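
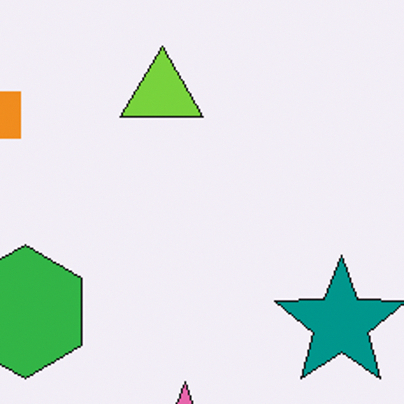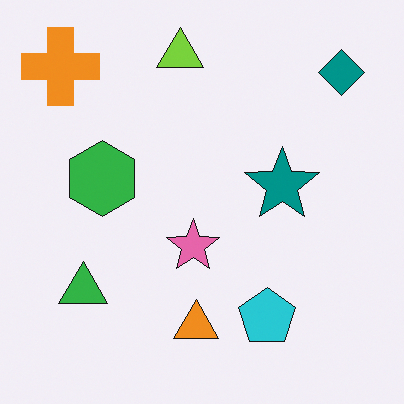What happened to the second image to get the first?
The image was cropped to a noticeably smaller region and rescaled.

The visible shapes are larger and the field of view is narrower; shapes near the original edges may be partly or wholly outside the frame — a crop-and-rescale.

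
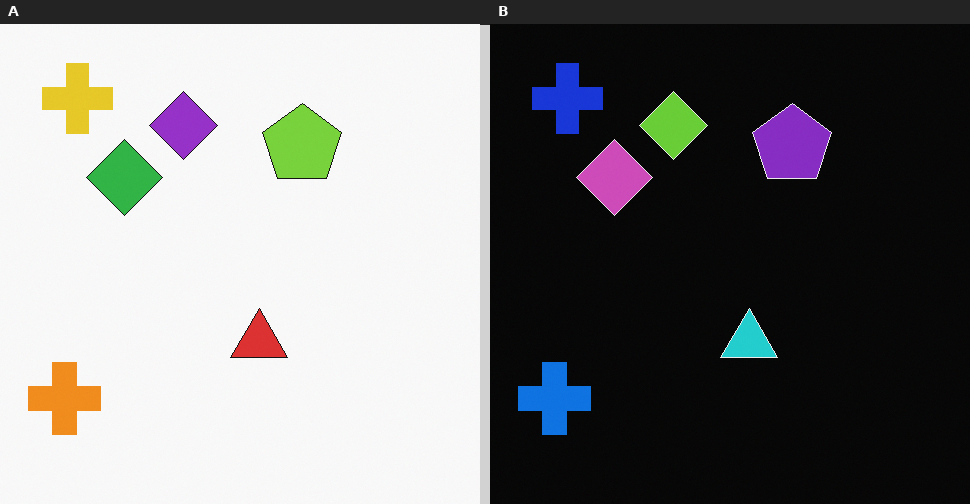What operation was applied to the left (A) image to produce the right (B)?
The image was color-inverted (negative).

The light background has become dark and every shape's color is its complement — a photographic negative.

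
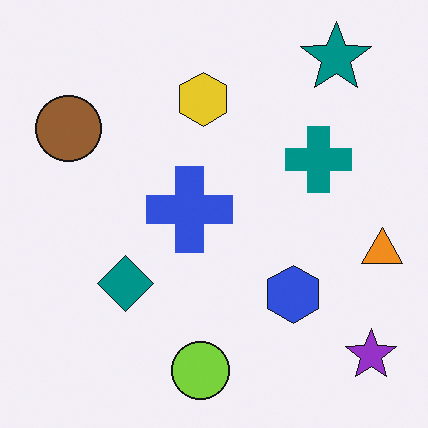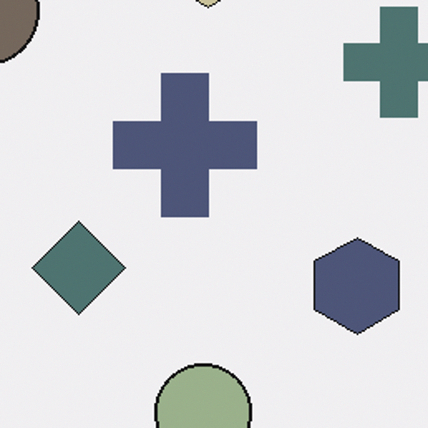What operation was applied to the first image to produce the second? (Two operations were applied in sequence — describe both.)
The second image is the first made much more muted (saturation change), then cropped to a noticeably smaller region and rescaled.

All colors are more muted and greyish — a global saturation change. The visible shapes are larger and the field of view is narrower; shapes near the original edges may be partly or wholly outside the frame — a crop-and-rescale.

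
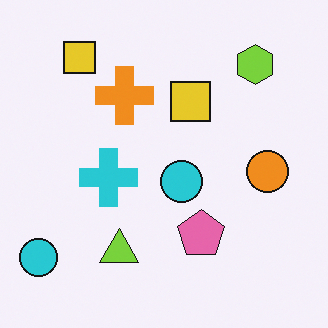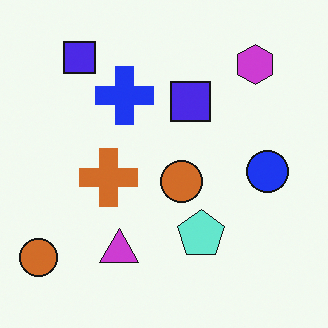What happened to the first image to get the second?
The image was hue-shifted through roughly half the color wheel.

Every shape's color has rotated by the same amount around the hue wheel — a uniform hue shift.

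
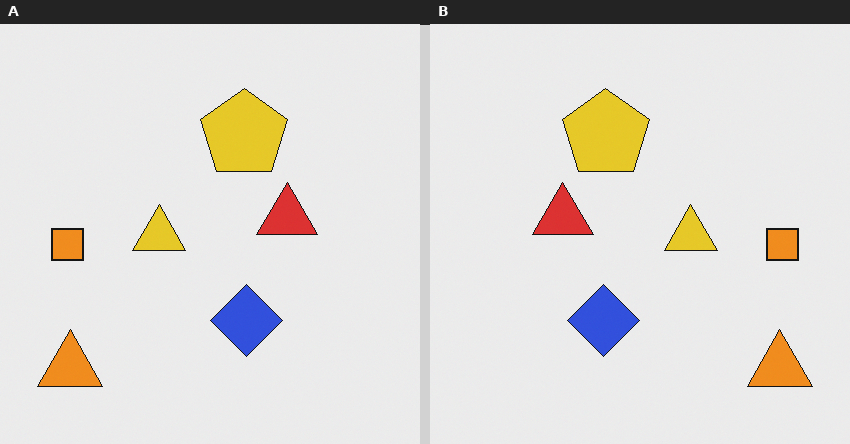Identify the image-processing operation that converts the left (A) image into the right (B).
It was flipped horizontally (left ↔ right).

The orange square is in the left of the left (A) image and the right of the right (B) — shapes on opposite sides of the vertical midline have swapped in a mirror flip.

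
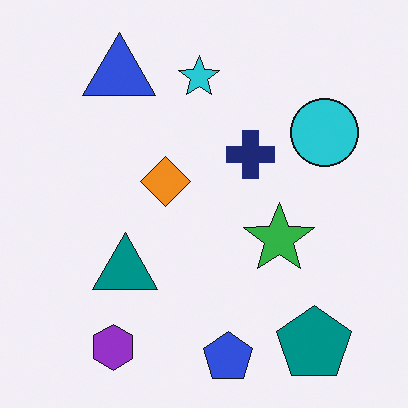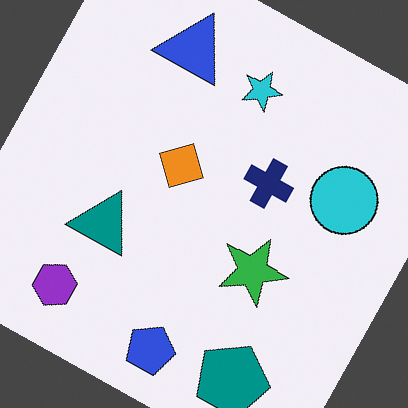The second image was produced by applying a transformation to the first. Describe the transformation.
The transformation is: rotated clockwise by a clearly visible amount.

Every shape is tilted by the same angle and the image corners show triangular fill wedges — a whole-image rotation by a non-right angle.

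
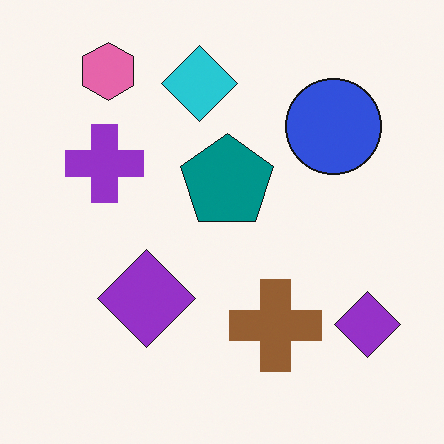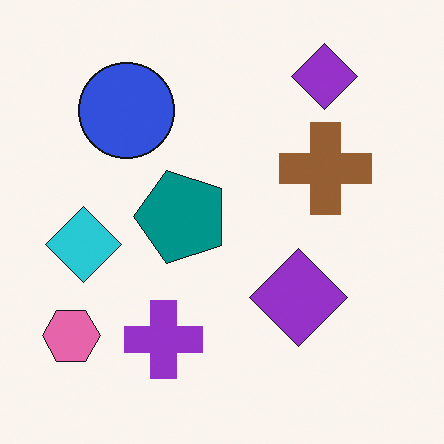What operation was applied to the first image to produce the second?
This is the original image rotated 90° counter-clockwise.

The pink hexagon sits in the top-left of the first image and the bottom-left of the second — consistent with a whole-image 90° counter-clockwise rotation.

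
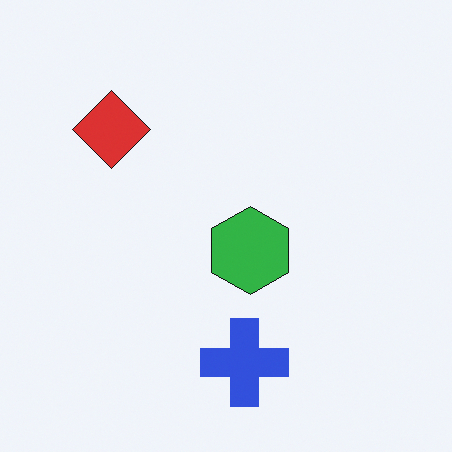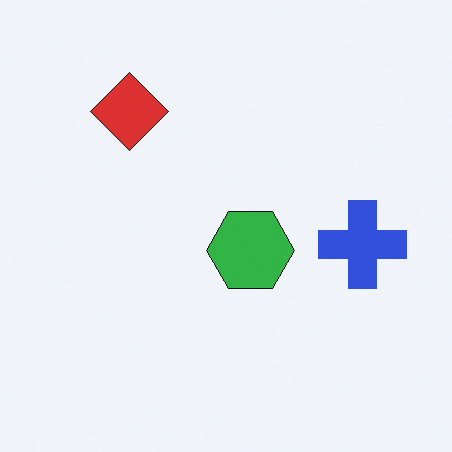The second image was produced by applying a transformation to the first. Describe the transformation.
It was transposed (reflected across the top-left ↔ bottom-right diagonal).

Shapes have swapped their row and column positions — what was in the top-right is now in the bottom-left — a diagonal reflection.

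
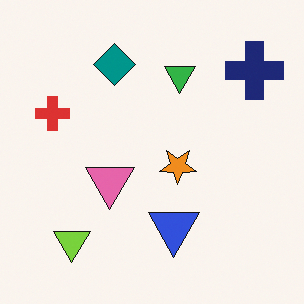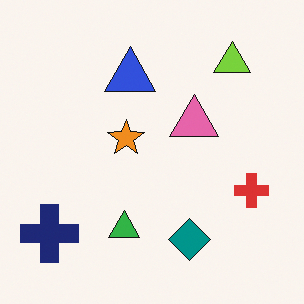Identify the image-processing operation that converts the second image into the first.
The transformation is: rotated 180°.

The navy cross sits in the bottom-left of the second image and the top-right of the first — consistent with a whole-image 180° rotation.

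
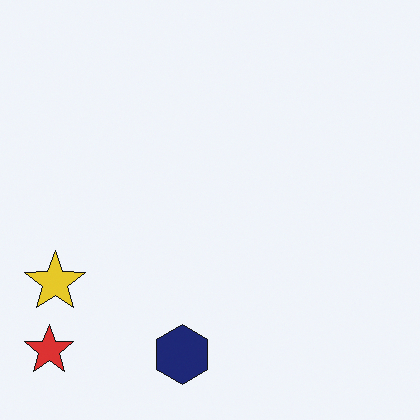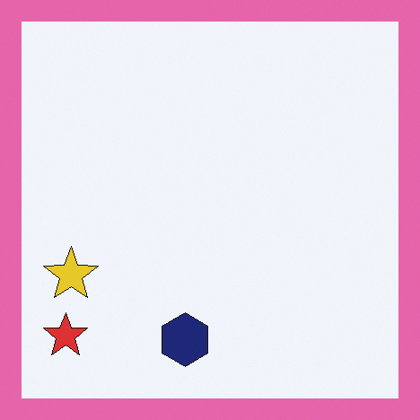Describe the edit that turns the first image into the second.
The image was framed with a pink border.

A solid pink frame runs around the edge of the second image, with the content slightly shrunk inside it.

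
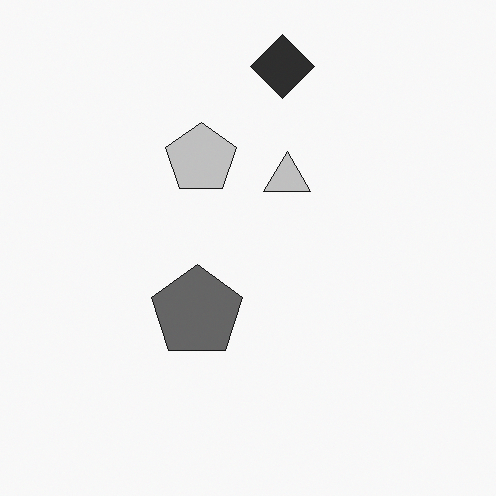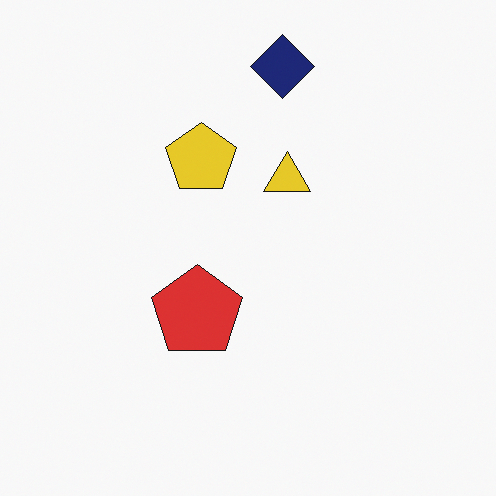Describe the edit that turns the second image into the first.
The transformation is: converted to grayscale.

All color is removed — every shape is now a shade of grey.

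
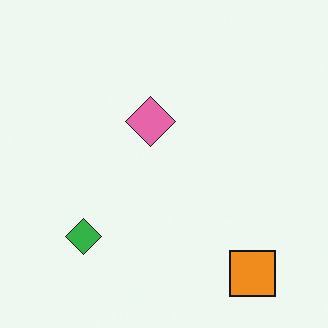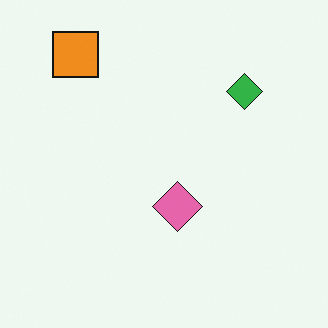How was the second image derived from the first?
Rotated 180°.

The orange square sits in the bottom-right of the first image and the top-left of the second — consistent with a whole-image 180° rotation.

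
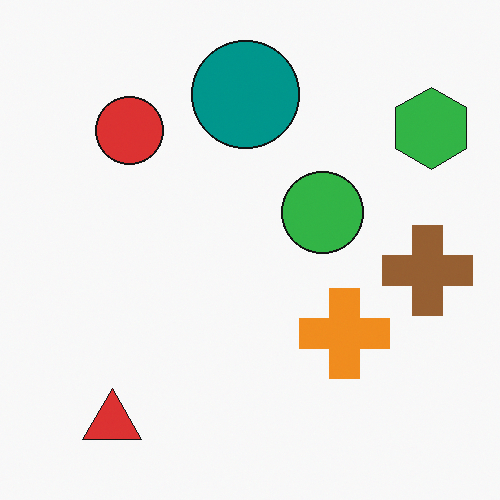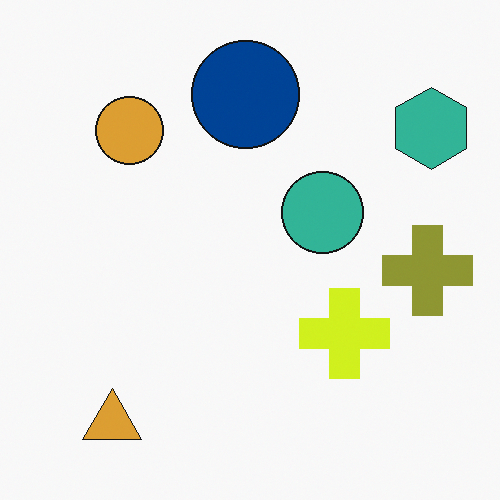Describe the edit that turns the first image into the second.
The second image is the first hue-shifted by a small amount.

Every shape's color has rotated by the same amount around the hue wheel — a uniform hue shift.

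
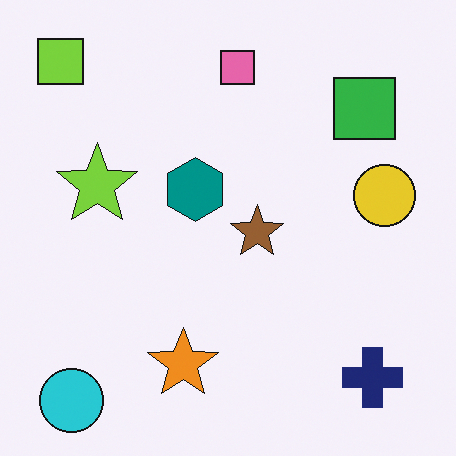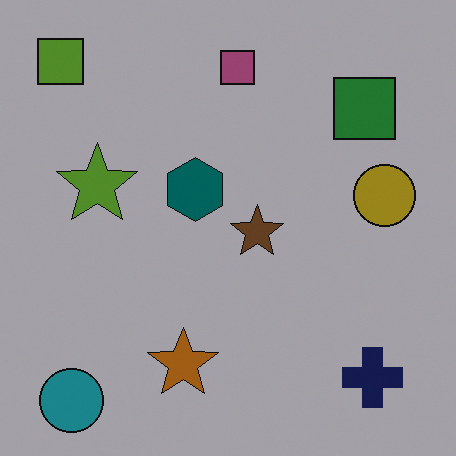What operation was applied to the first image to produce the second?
Noticeably darkened.

Every pixel — background and shapes alike — is uniformly darkened.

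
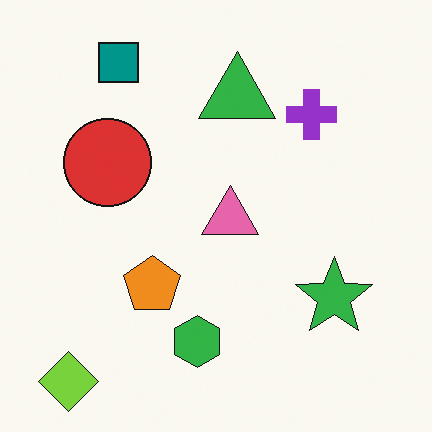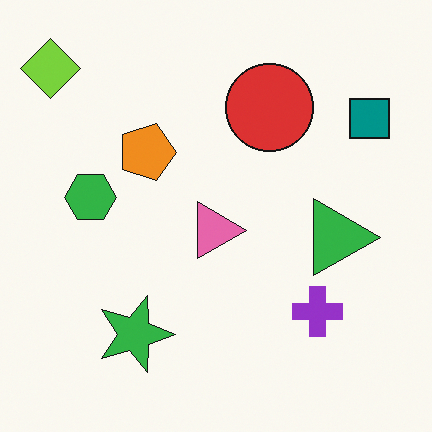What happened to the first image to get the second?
The transformation is: rotated 90° clockwise.

The lime diamond sits in the bottom-left of the first image and the top-left of the second — consistent with a whole-image 90° clockwise rotation.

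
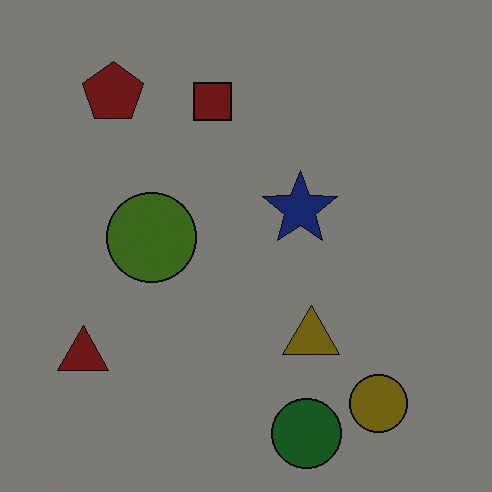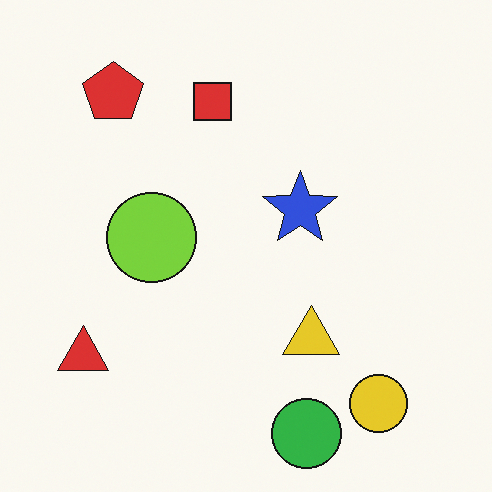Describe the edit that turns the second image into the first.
It was noticeably darkened.

Every pixel — background and shapes alike — is uniformly darkened.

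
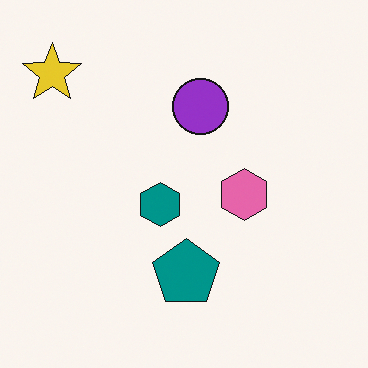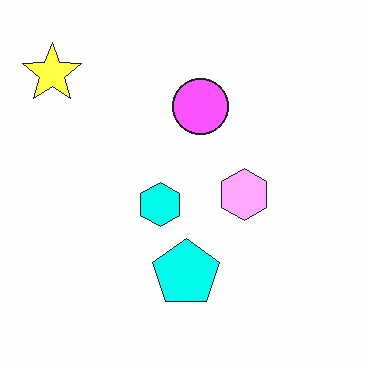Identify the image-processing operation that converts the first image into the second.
It was brightened a lot.

Every pixel — background and shapes alike — is uniformly brightened.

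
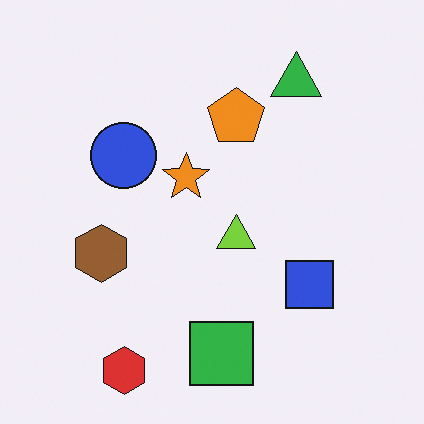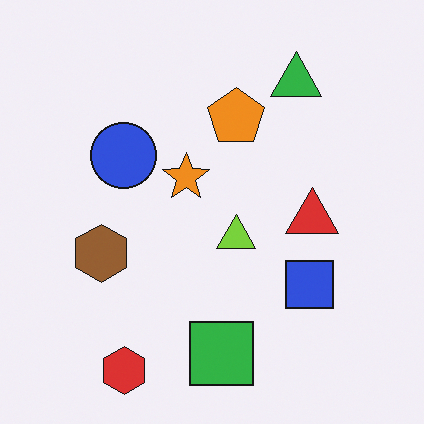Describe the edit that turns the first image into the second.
Overlaid with an additional red triangle.

A red triangle appears in the second image that is absent from the first.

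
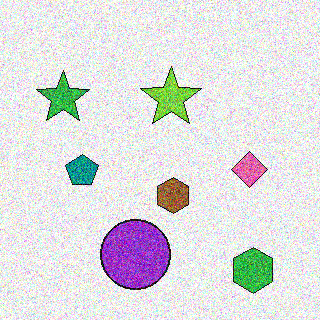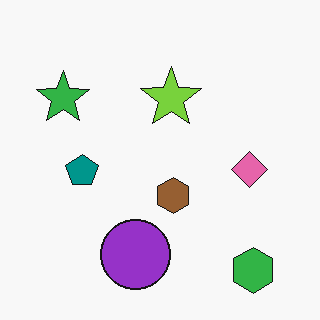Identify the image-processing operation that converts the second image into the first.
This is the original image degraded with heavy additive noise.

Random speckle covers the whole image, including the flat background.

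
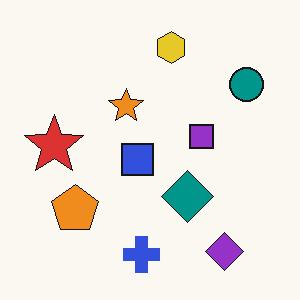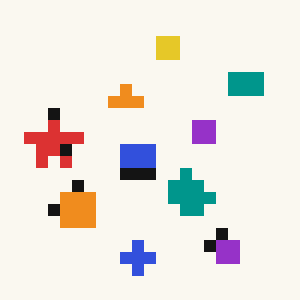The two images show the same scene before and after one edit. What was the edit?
It was heavily pixelated into large blocks.

Shapes are reduced to large square blocks; fine edges and outlines are lost — a downscale-then-upscale (mosaic) effect.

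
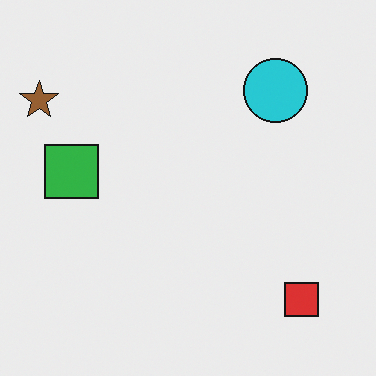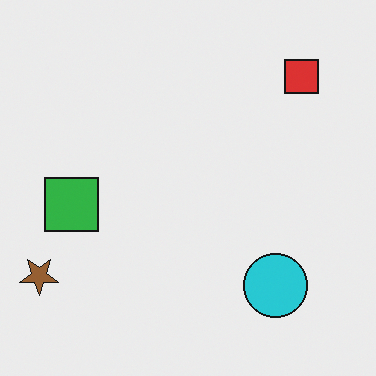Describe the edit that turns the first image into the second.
The second image is the first flipped vertically (top ↔ bottom).

The red square is in the bottom-right of the first image and the top-right of the second — shapes on opposite sides of the horizontal midline have swapped in a mirror flip.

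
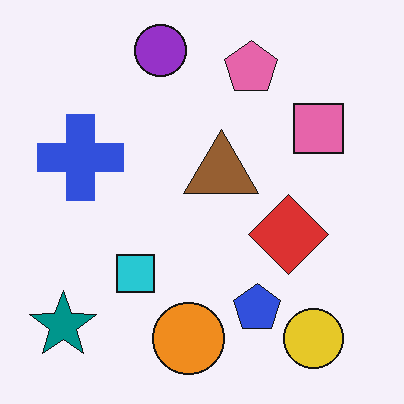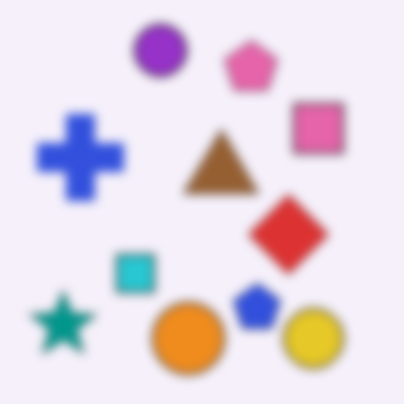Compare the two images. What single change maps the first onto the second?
It was heavily blurred.

Shape edges and outlines are uniformly softened across the whole image.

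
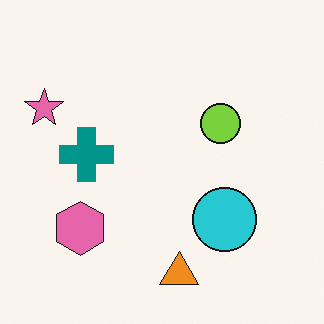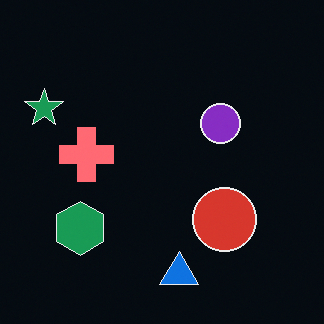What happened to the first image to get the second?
The transformation is: color-inverted (negative).

The light background has become dark and every shape's color is its complement — a photographic negative.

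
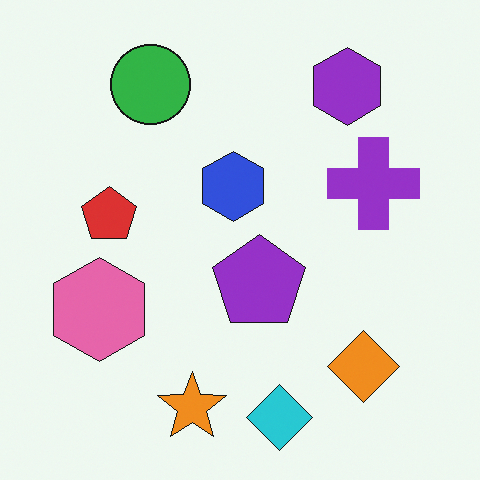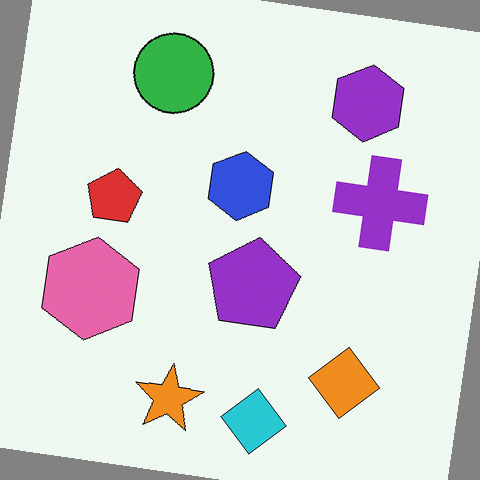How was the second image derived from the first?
The second image is the first rotated clockwise by a slight angle.

Every shape is tilted by the same angle and the image corners show triangular fill wedges — a whole-image rotation by a non-right angle.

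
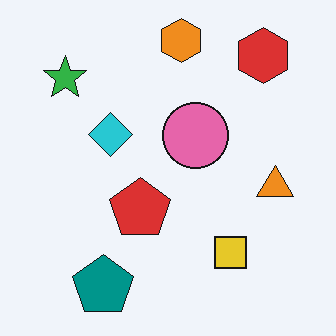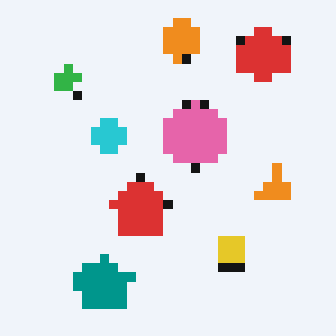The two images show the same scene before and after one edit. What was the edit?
Coarsely pixelated.

Shapes are reduced to large square blocks; fine edges and outlines are lost — a downscale-then-upscale (mosaic) effect.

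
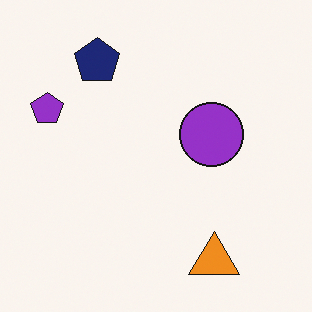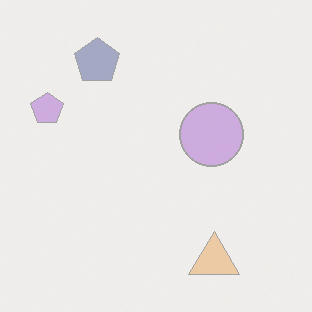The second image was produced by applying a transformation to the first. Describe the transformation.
It was given much lower contrast.

Tones are pushed toward mid-grey across the whole image — a global contrast change.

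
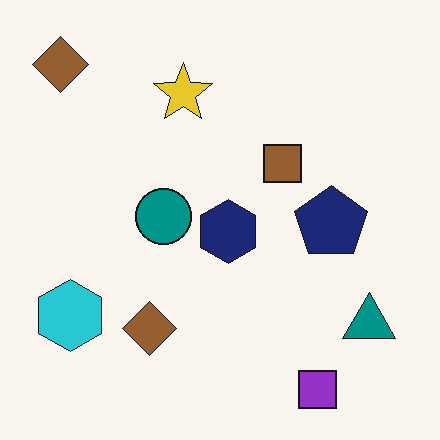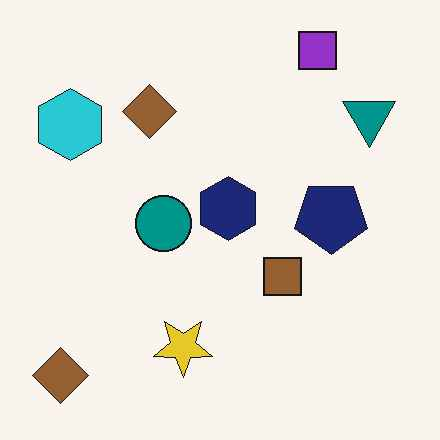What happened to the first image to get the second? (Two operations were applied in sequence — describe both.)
The second image is the first flipped vertically (top ↔ bottom), then given moderate JPEG compression.

The purple square is in the bottom-right of the first image and the top-right of the second — shapes on opposite sides of the horizontal midline have swapped in a mirror flip. Blocky 8×8 compression artifacts appear around shape edges and the flat background shows ringing — characteristic JPEG degradation.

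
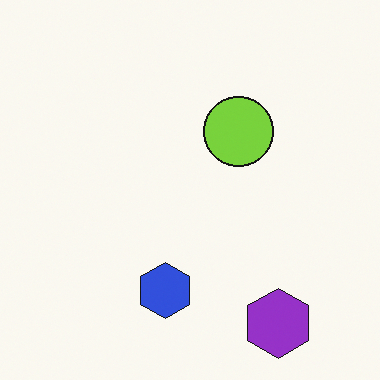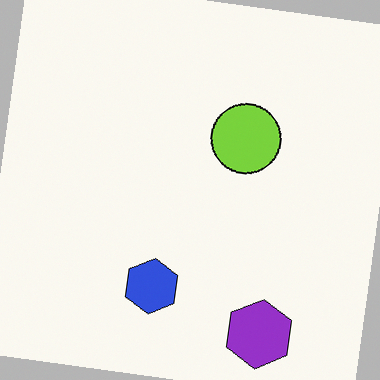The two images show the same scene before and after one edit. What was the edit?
The second image is the first rotated clockwise by a slight angle.

Every shape is tilted by the same angle and the image corners show triangular fill wedges — a whole-image rotation by a non-right angle.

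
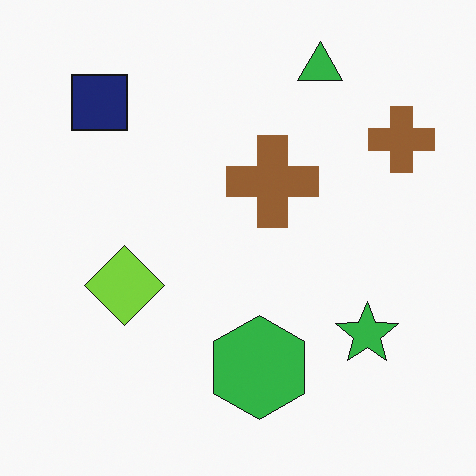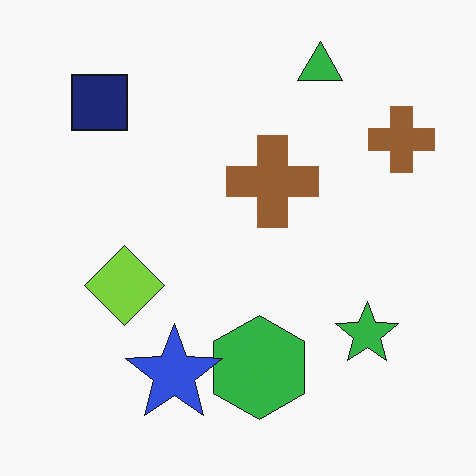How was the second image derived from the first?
This is the original image overlaid with an additional blue star.

A blue star appears in the second image that is absent from the first.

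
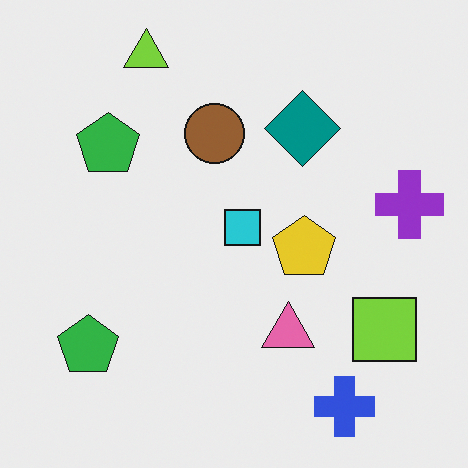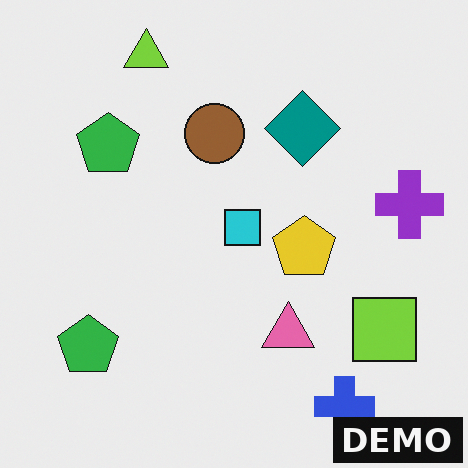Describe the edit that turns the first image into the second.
The image was watermarked with the text "DEMO" in the lower-right corner.

A dark label reading "DEMO" appears in the lower-right corner.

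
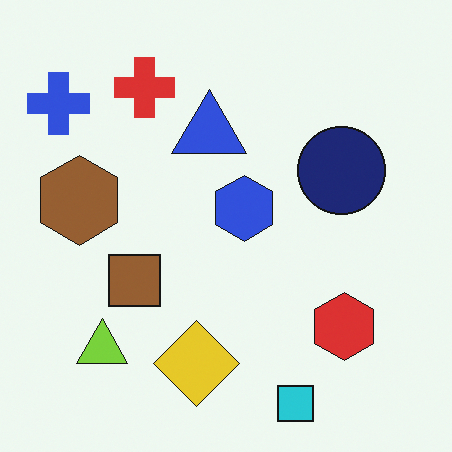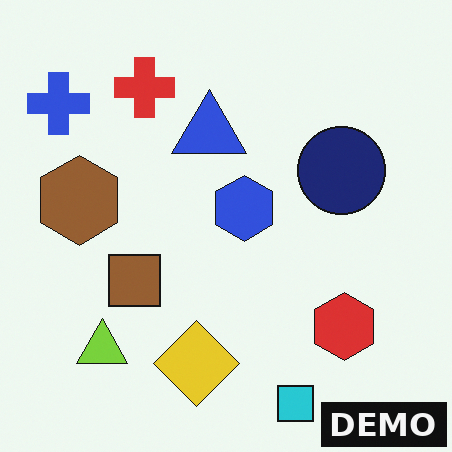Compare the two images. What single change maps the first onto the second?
The image was watermarked with the text "DEMO" in the lower-right corner.

A dark label reading "DEMO" appears in the lower-right corner.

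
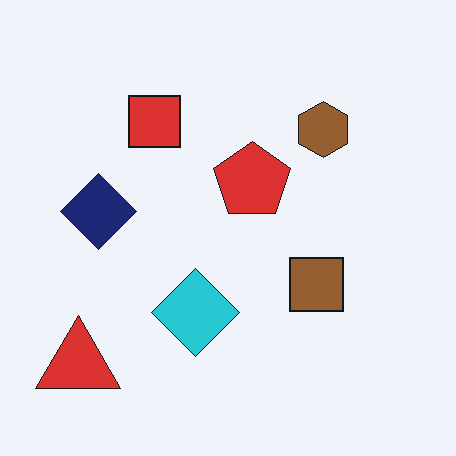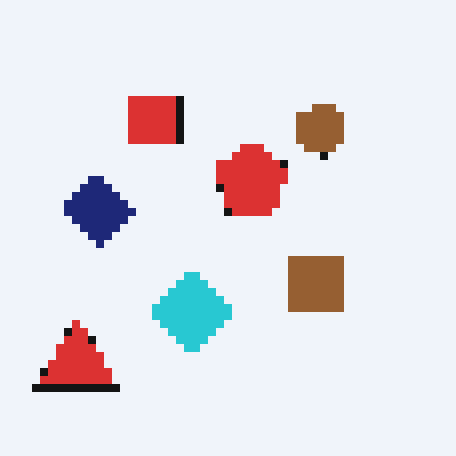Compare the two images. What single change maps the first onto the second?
This is the original image pixelated into visible square blocks.

Shapes are reduced to large square blocks; fine edges and outlines are lost — a downscale-then-upscale (mosaic) effect.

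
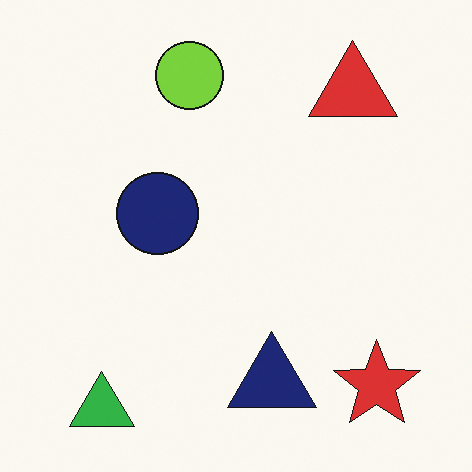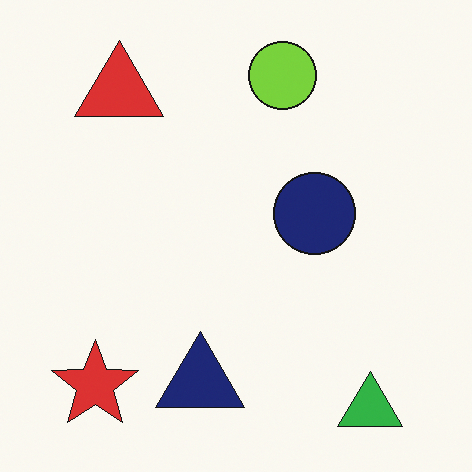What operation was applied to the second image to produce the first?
Flipped horizontally (left ↔ right).

The red star is in the bottom-left of the second image and the bottom-right of the first — shapes on opposite sides of the vertical midline have swapped in a mirror flip.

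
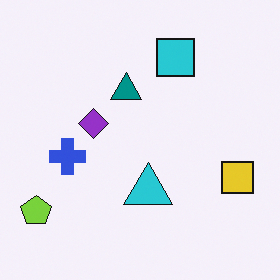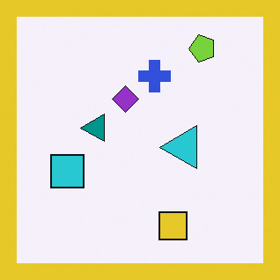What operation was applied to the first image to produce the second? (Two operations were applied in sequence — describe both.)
It was transposed (reflected across the top-left ↔ bottom-right diagonal), then framed with a yellow border.

Shapes have swapped their row and column positions — what was in the top-right is now in the bottom-left — a diagonal reflection. A solid yellow frame runs around the edge of the second image, with the content slightly shrunk inside it.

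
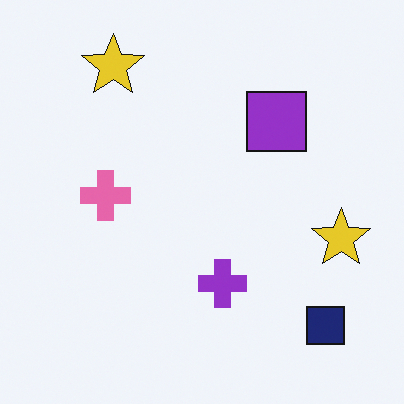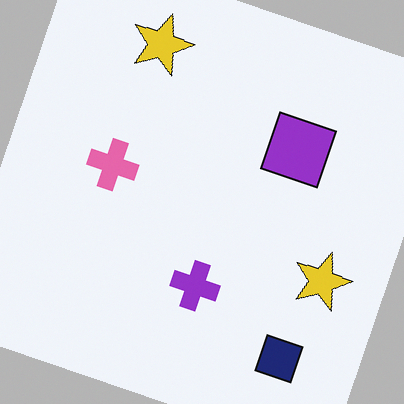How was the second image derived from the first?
The second image is the first rotated clockwise by a moderate amount.

Every shape is tilted by the same angle and the image corners show triangular fill wedges — a whole-image rotation by a non-right angle.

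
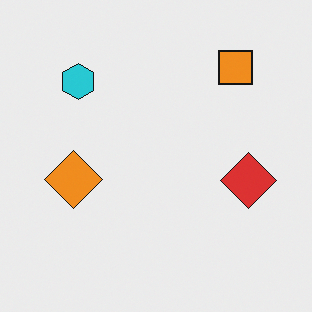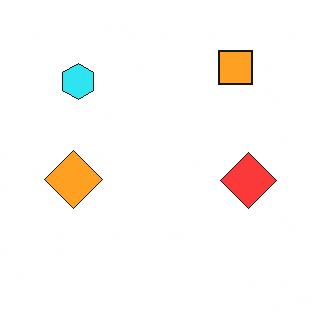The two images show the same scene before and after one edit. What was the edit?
The image was slightly brightened.

Every pixel — background and shapes alike — is uniformly brightened.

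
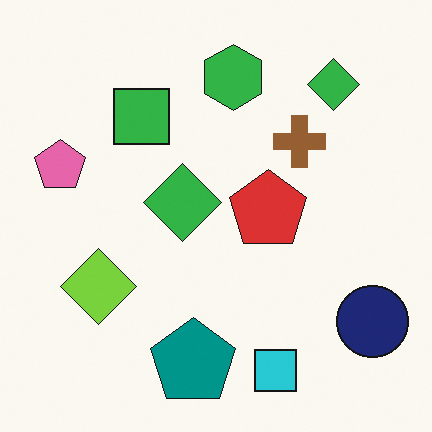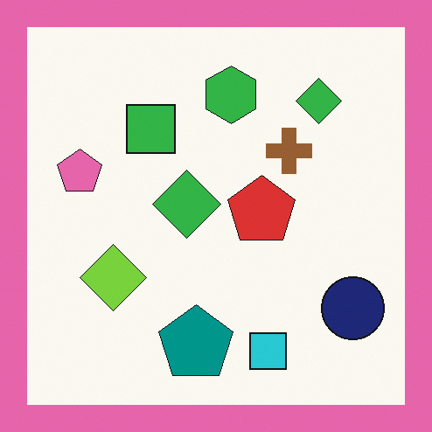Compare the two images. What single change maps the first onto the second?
The transformation is: framed with a pink border.

A solid pink frame runs around the edge of the second image, with the content slightly shrunk inside it.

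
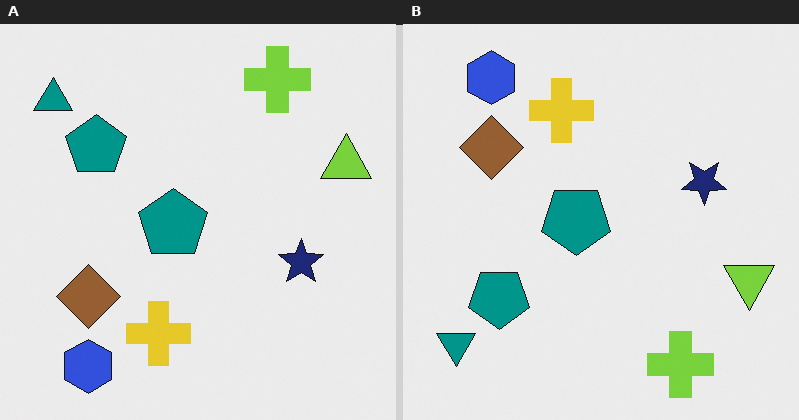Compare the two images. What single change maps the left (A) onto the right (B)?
This is the original image flipped vertically (top ↔ bottom).

The blue hexagon is in the bottom-left of the left (A) image and the top-left of the right (B) — shapes on opposite sides of the horizontal midline have swapped in a mirror flip.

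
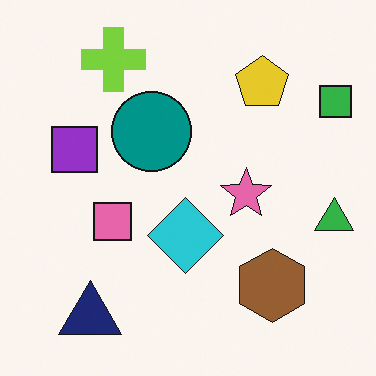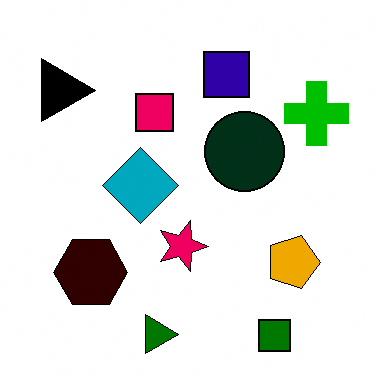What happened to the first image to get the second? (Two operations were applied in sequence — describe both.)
It was rotated 90° clockwise, then boosted in contrast.

The green square sits in the top-right of the first image and the bottom-right of the second — consistent with a whole-image 90° clockwise rotation. Tones are pushed away from mid-grey across the whole image — a global contrast change.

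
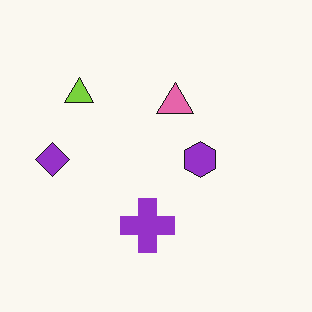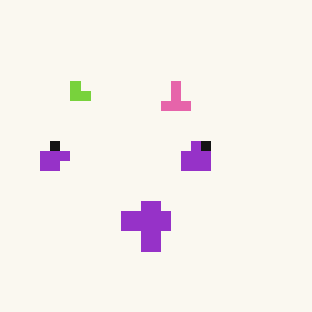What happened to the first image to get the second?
It was heavily pixelated into large blocks.

Shapes are reduced to large square blocks; fine edges and outlines are lost — a downscale-then-upscale (mosaic) effect.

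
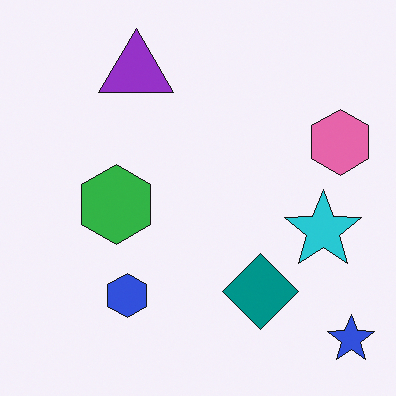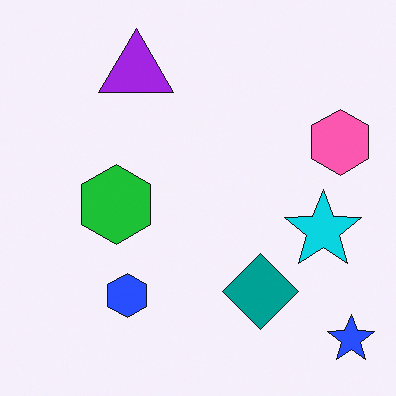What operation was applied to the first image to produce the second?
The second image is the first slightly oversaturated.

All colors are more vivid — a global saturation change.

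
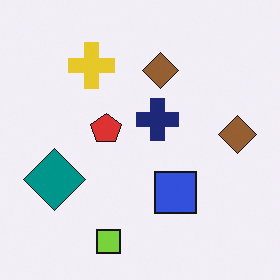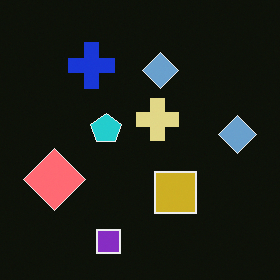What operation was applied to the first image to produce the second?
The image was color-inverted (negative).

The light background has become dark and every shape's color is its complement — a photographic negative.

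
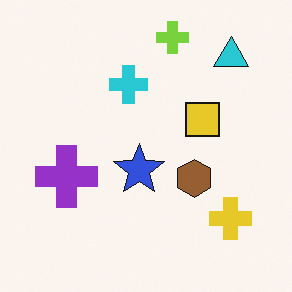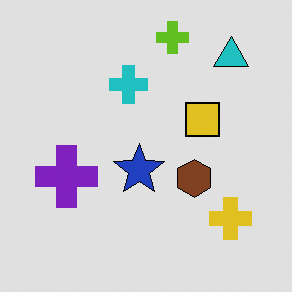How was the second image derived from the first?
The transformation is: moderately posterized.

Each flat color has snapped to a coarser quantized level — most visibly, the near-white background has dropped to a flat grey.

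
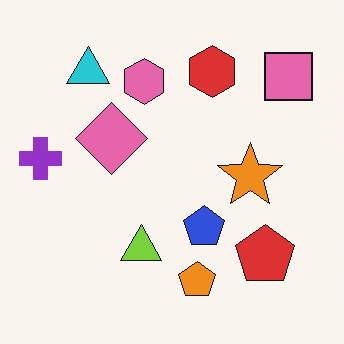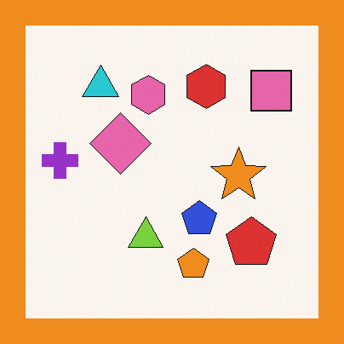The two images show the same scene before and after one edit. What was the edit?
The second image is the first framed with a orange border.

A solid orange frame runs around the edge of the second image, with the content slightly shrunk inside it.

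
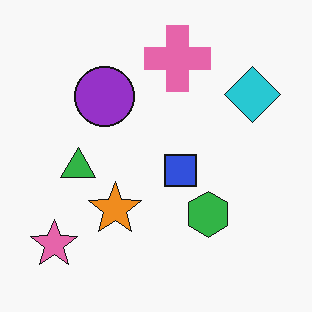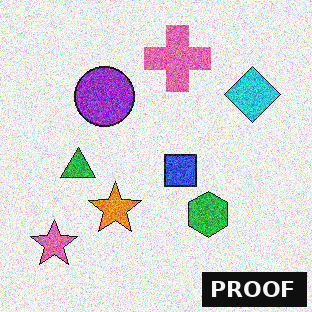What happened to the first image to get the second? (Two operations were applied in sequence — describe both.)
The transformation is: degraded with a thick layer of grain, then watermarked with the text "PROOF" in the lower-right corner.

Random speckle covers the whole image, including the flat background. A dark label reading "PROOF" appears in the lower-right corner.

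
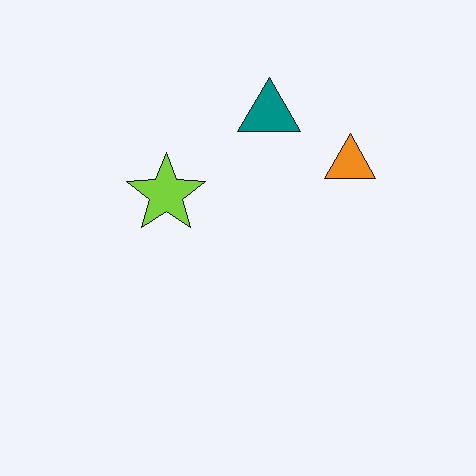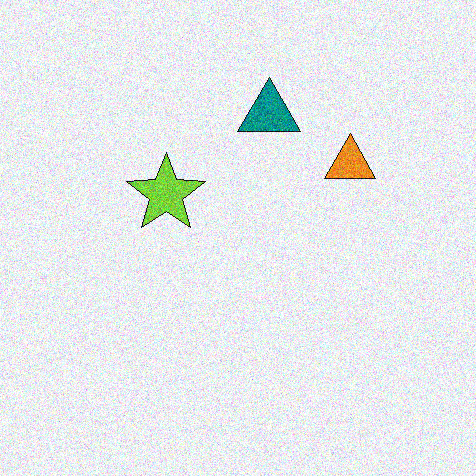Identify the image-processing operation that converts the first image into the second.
This is the original image degraded with strong gaussian noise.

Random speckle covers the whole image, including the flat background.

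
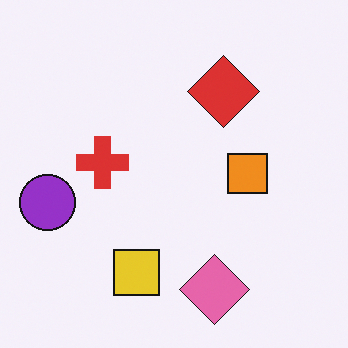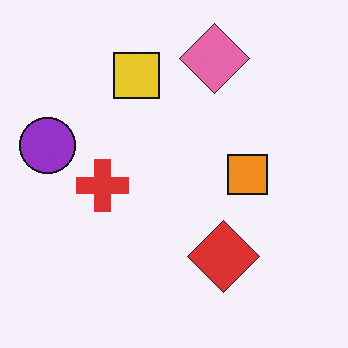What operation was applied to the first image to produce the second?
Flipped vertically (top ↔ bottom).

The pink diamond is in the bottom of the first image and the top of the second — shapes on opposite sides of the horizontal midline have swapped in a mirror flip.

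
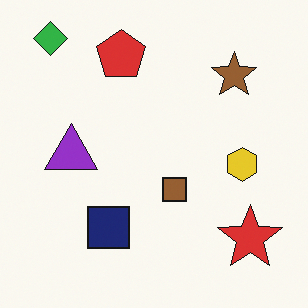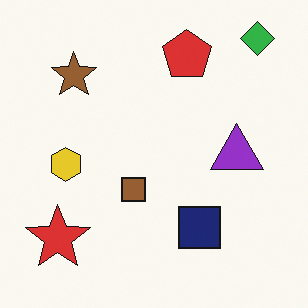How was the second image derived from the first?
The image was flipped horizontally (left ↔ right).

The green diamond is in the top-left of the first image and the top-right of the second — shapes on opposite sides of the vertical midline have swapped in a mirror flip.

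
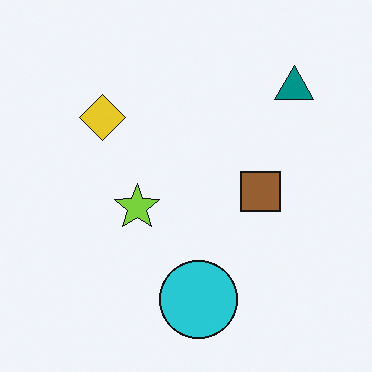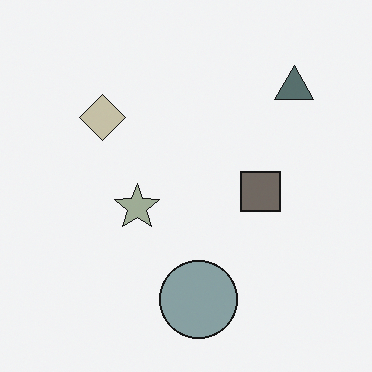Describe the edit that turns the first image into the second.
The image was heavily desaturated.

All colors are more muted and greyish — a global saturation change.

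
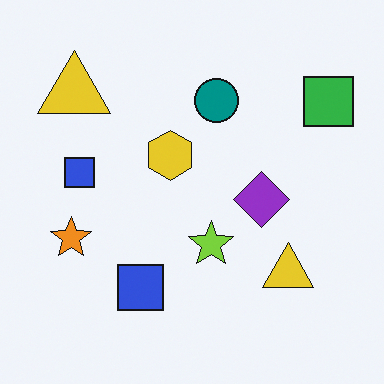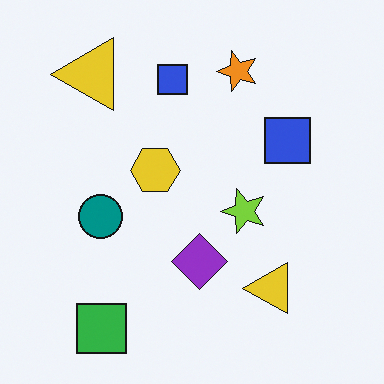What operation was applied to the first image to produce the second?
The transformation is: transposed (reflected across the top-left ↔ bottom-right diagonal).

Shapes have swapped their row and column positions — what was in the top-right is now in the bottom-left — a diagonal reflection.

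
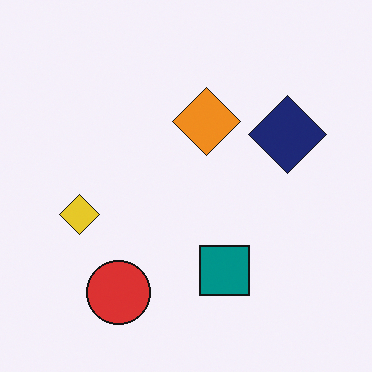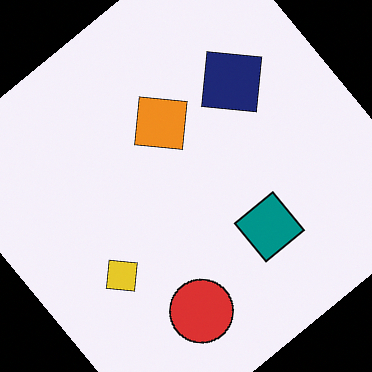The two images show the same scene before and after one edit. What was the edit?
Rotated counter-clockwise by a large amount — several tens of degrees.

Every shape is tilted by the same angle and the image corners show triangular fill wedges — a whole-image rotation by a non-right angle.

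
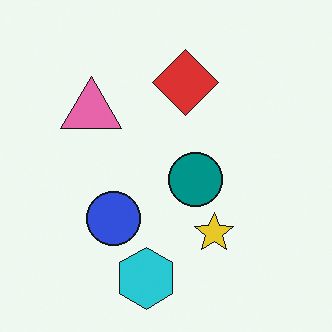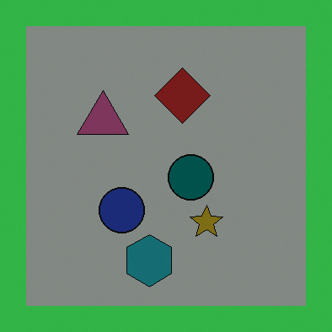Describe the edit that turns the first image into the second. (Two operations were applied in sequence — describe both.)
The image was noticeably darkened, then framed with a green border.

Every pixel — background and shapes alike — is uniformly darkened. A solid green frame runs around the edge of the second image, with the content slightly shrunk inside it.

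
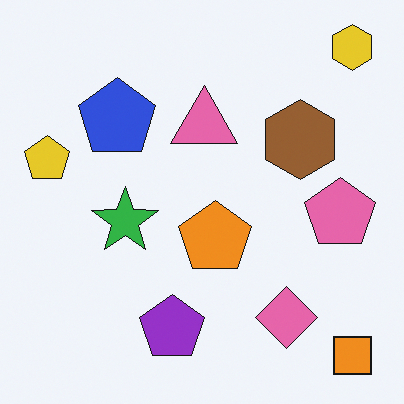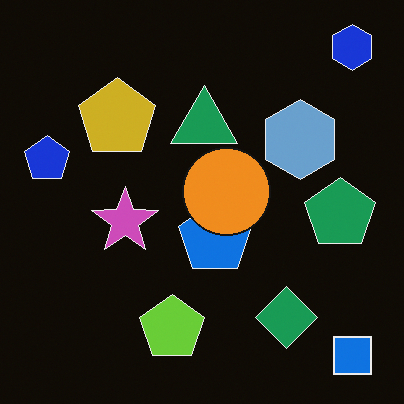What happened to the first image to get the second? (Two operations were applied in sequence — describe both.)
This is the original image color-inverted (negative), then overlaid with an additional orange circle.

The light background has become dark and every shape's color is its complement — a photographic negative. An orange circle appears in the second image that is absent from the first.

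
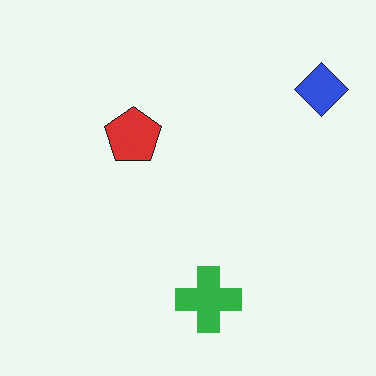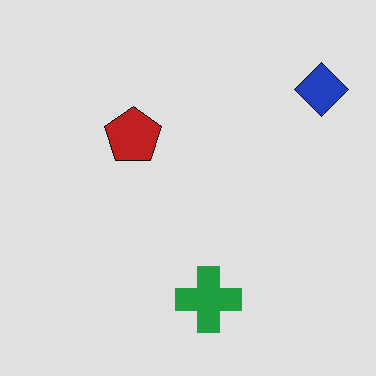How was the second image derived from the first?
This is the original image posterized to a reduced palette.

Each flat color has snapped to a coarser quantized level — most visibly, the near-white background has dropped to a flat grey.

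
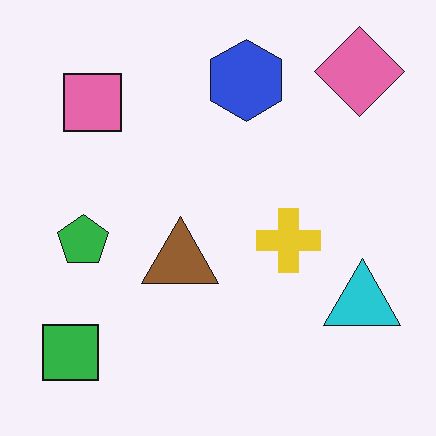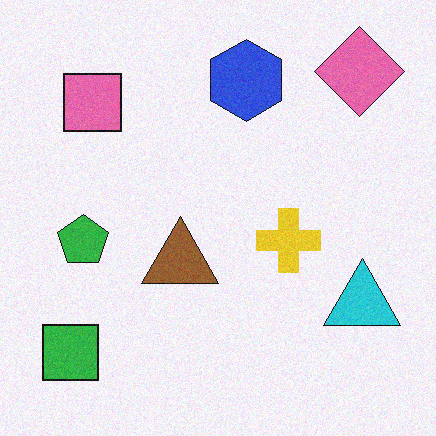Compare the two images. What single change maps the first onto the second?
This is the original image degraded with subtle gaussian noise.

Random speckle covers the whole image, including the flat background.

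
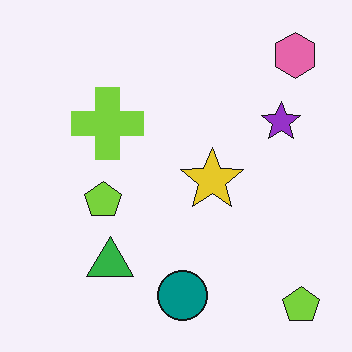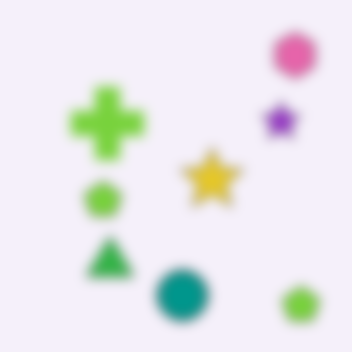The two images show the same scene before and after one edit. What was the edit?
It was heavily blurred.

Shape edges and outlines are uniformly softened across the whole image.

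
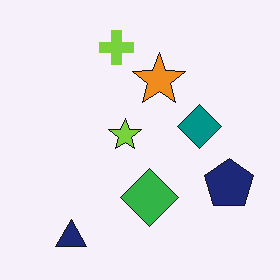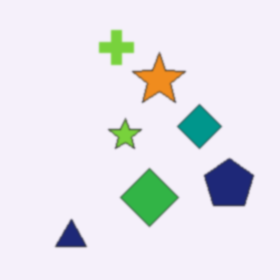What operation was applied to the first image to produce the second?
Given a subtle gaussian blur.

Shape edges and outlines are uniformly softened across the whole image.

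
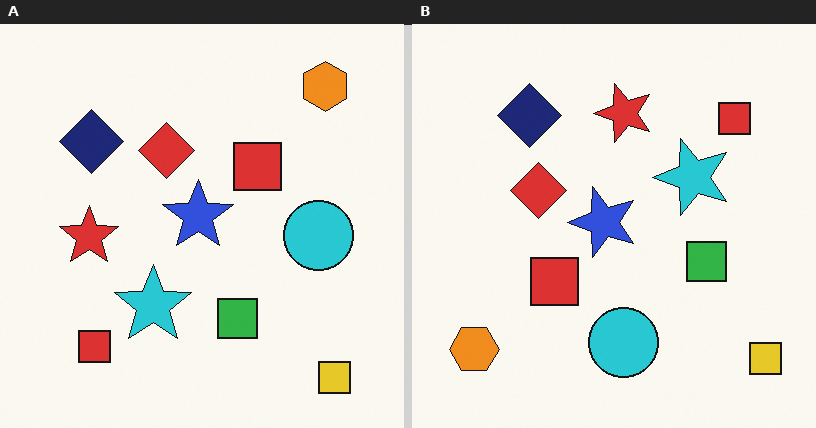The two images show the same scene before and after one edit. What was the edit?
This is the original image transposed (reflected across the top-left ↔ bottom-right diagonal).

Shapes have swapped their row and column positions — what was in the top-right is now in the bottom-left — a diagonal reflection.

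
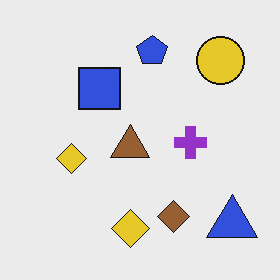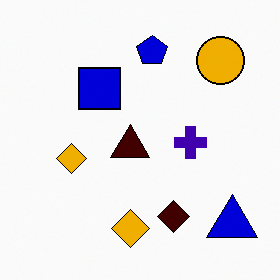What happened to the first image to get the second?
The transformation is: boosted in contrast.

Tones are pushed away from mid-grey across the whole image — a global contrast change.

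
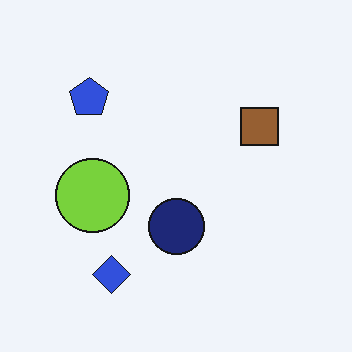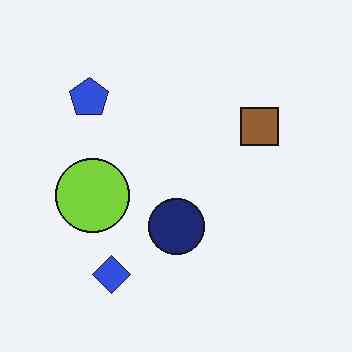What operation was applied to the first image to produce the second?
The second image is the first JPEG-compressed with visible artifacts.

Blocky 8×8 compression artifacts appear around shape edges and the flat background shows ringing — characteristic JPEG degradation.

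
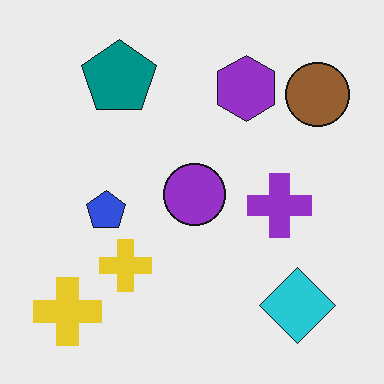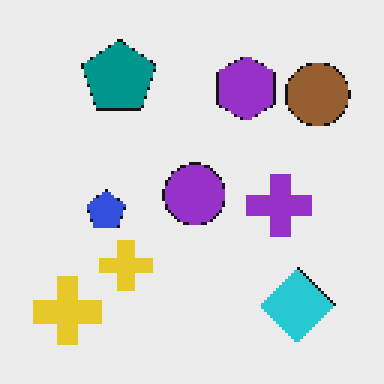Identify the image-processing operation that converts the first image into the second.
It was lightly pixelated (a mild mosaic effect).

Shapes are reduced to large square blocks; fine edges and outlines are lost — a downscale-then-upscale (mosaic) effect.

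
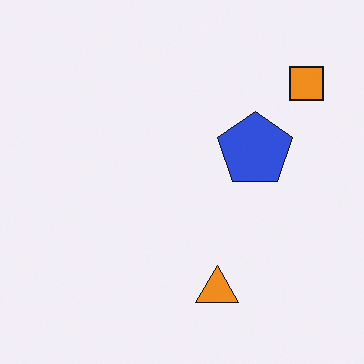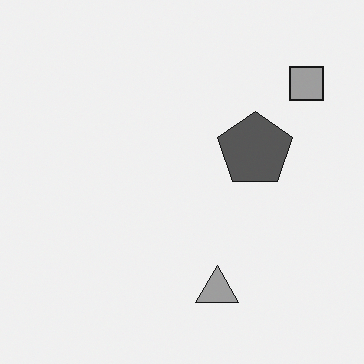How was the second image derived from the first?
Converted to grayscale.

All color is removed — every shape is now a shade of grey.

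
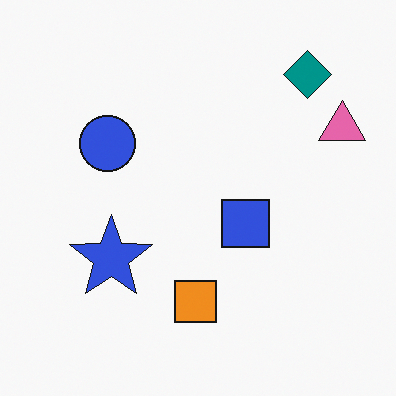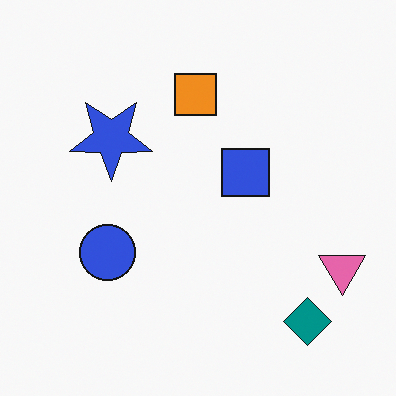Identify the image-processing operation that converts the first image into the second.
It was flipped vertically (top ↔ bottom).

The teal diamond is in the top-right of the first image and the bottom-right of the second — shapes on opposite sides of the horizontal midline have swapped in a mirror flip.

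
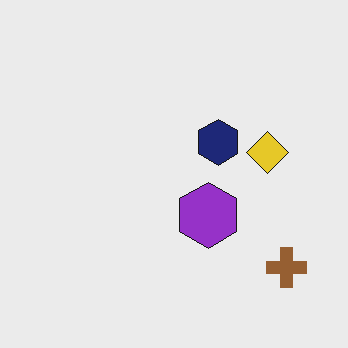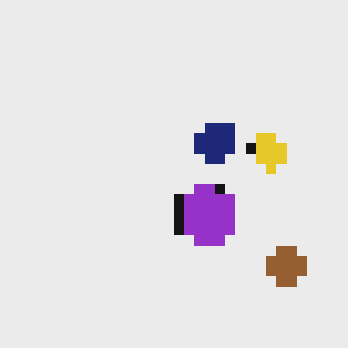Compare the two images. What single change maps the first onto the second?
This is the original image heavily pixelated into large blocks.

Shapes are reduced to large square blocks; fine edges and outlines are lost — a downscale-then-upscale (mosaic) effect.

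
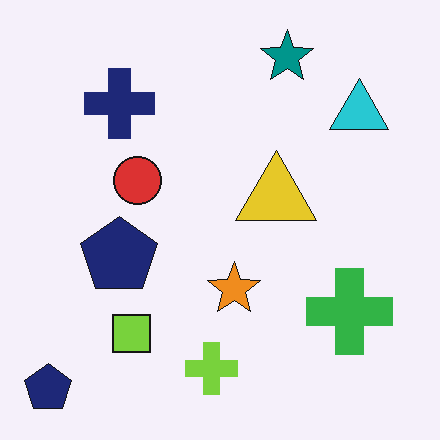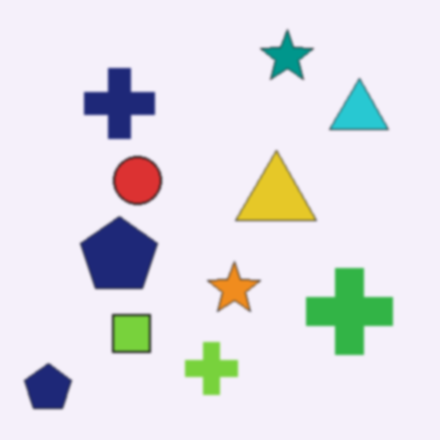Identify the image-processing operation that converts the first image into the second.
This is the original image given a subtle gaussian blur.

Shape edges and outlines are uniformly softened across the whole image.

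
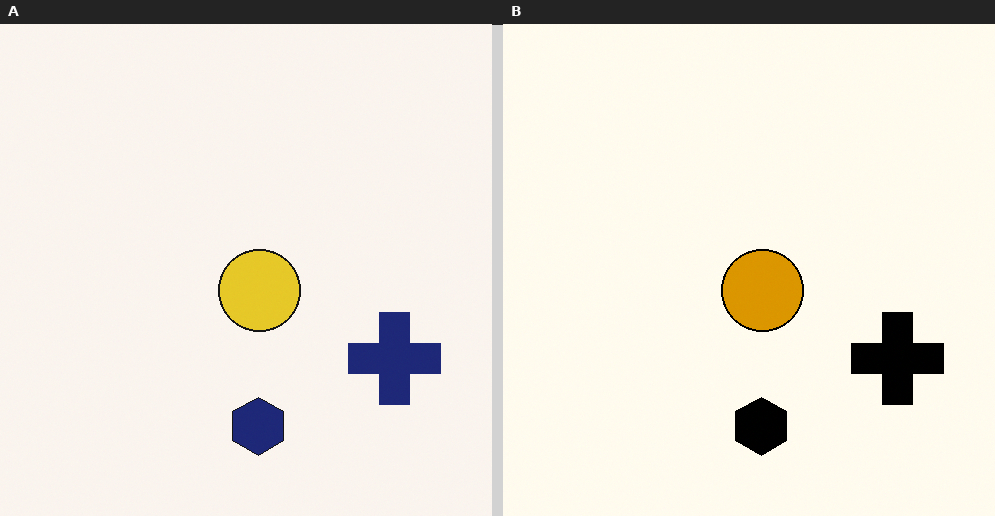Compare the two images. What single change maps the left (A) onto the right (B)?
The image was boosted in contrast.

Tones are pushed away from mid-grey across the whole image — a global contrast change.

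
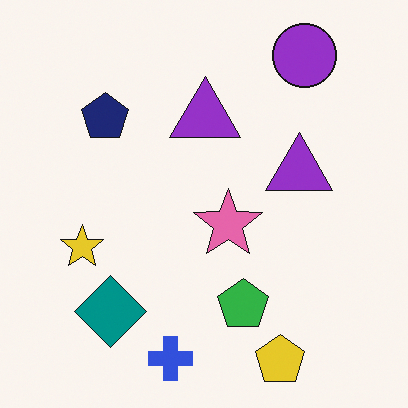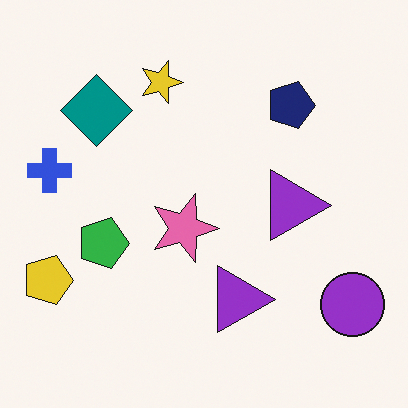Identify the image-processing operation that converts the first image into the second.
Rotated 90° clockwise.

The purple circle sits in the top-right of the first image and the bottom-right of the second — consistent with a whole-image 90° clockwise rotation.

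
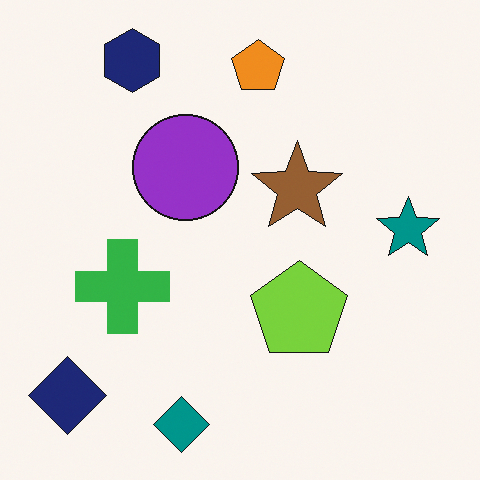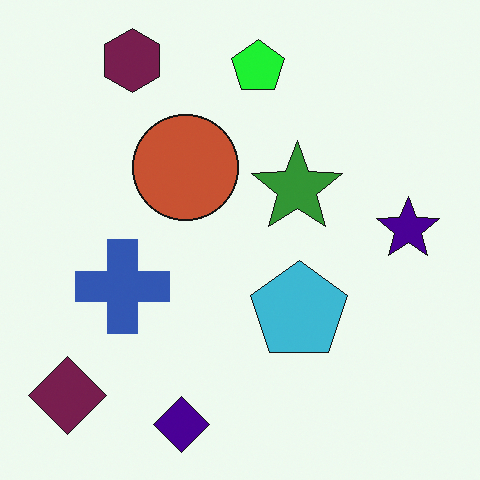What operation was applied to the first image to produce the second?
The image was hue-shifted by a moderate amount.

Every shape's color has rotated by the same amount around the hue wheel — a uniform hue shift.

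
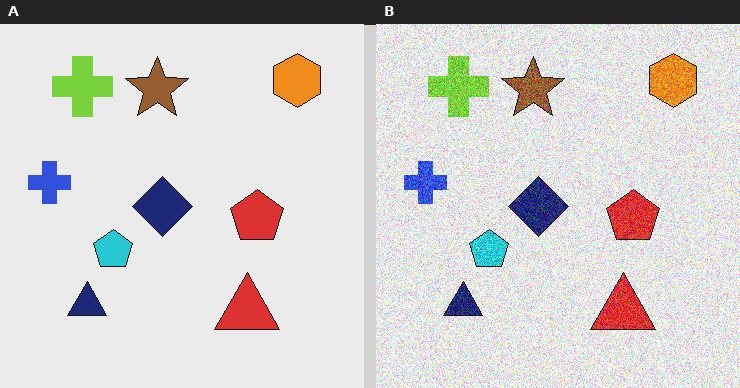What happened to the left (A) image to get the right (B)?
The image was degraded with heavy additive noise.

Random speckle covers the whole image, including the flat background.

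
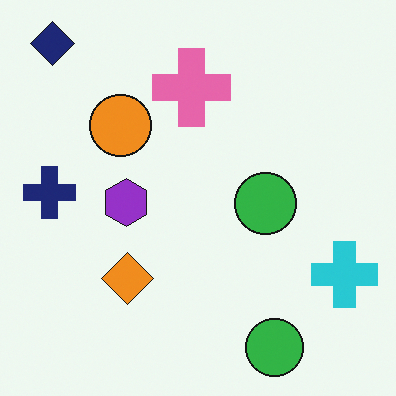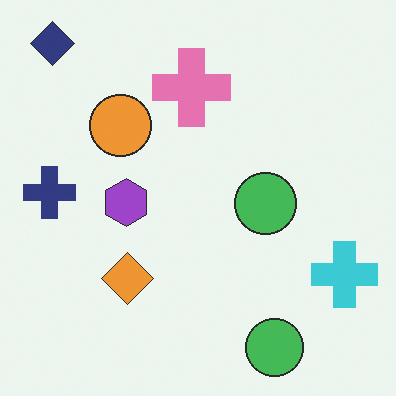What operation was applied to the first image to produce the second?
The image was given slightly reduced contrast.

Tones are pushed toward mid-grey across the whole image — a global contrast change.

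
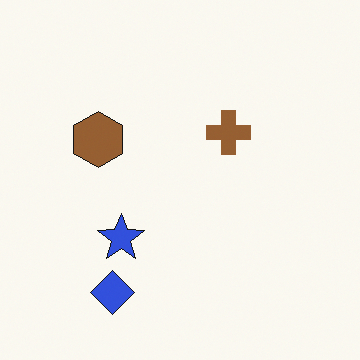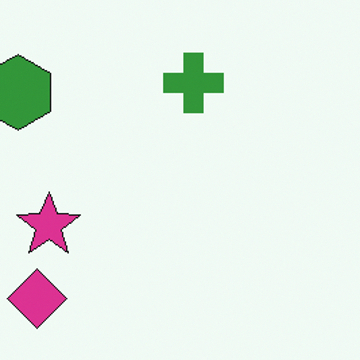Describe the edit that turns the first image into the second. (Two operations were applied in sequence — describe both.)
The image was hue-shifted through roughly a third of the color wheel, then cropped slightly and scaled back up.

Every shape's color has rotated by the same amount around the hue wheel — a uniform hue shift. The visible shapes are larger and the field of view is narrower; shapes near the original edges may be partly or wholly outside the frame — a crop-and-rescale.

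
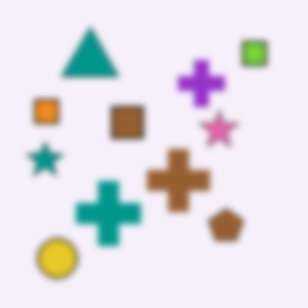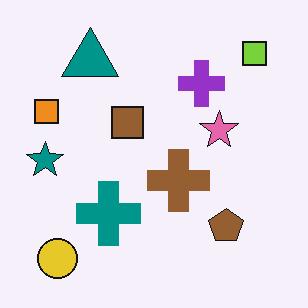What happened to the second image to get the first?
The transformation is: noticeably gaussian-blurred.

Shape edges and outlines are uniformly softened across the whole image.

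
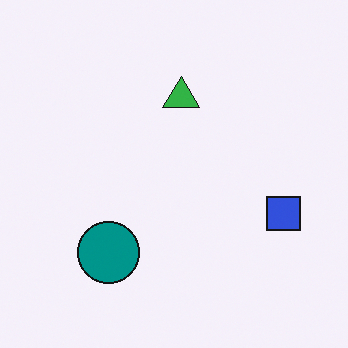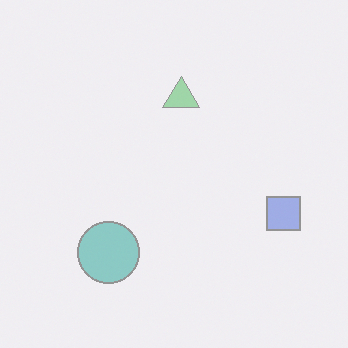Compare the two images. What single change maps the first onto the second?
This is the original image given much lower contrast.

Tones are pushed toward mid-grey across the whole image — a global contrast change.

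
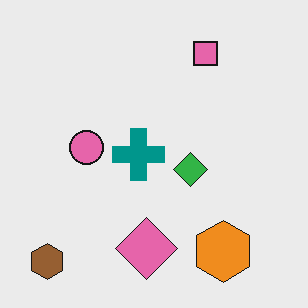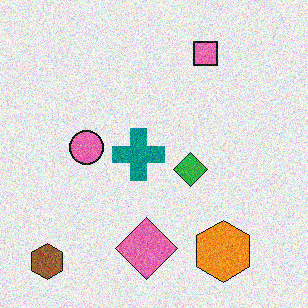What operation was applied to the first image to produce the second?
Degraded with visible gaussian noise.

Random speckle covers the whole image, including the flat background.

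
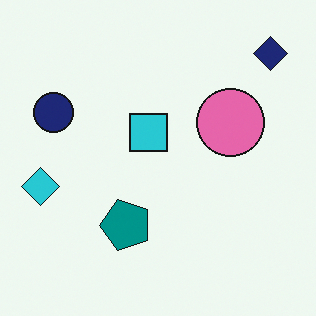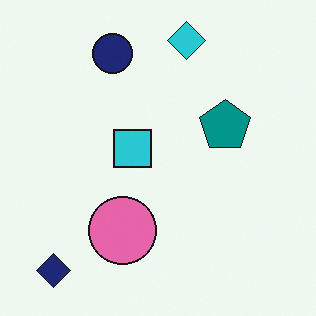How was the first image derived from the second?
The image was transposed (reflected across the top-left ↔ bottom-right diagonal).

Shapes have swapped their row and column positions — what was in the top-right is now in the bottom-left — a diagonal reflection.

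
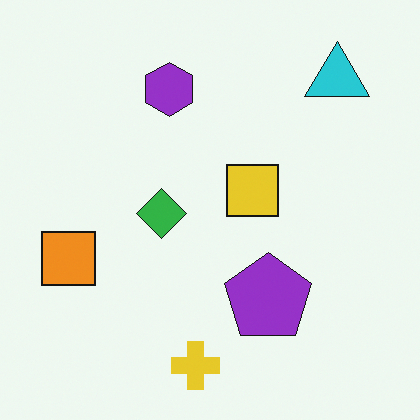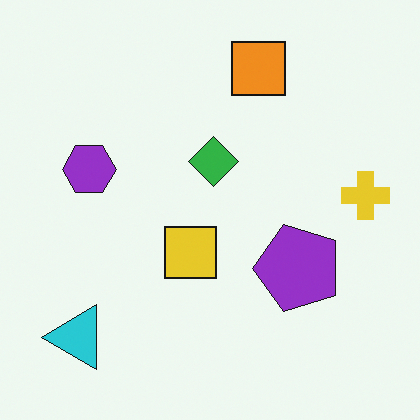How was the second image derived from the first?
The transformation is: transposed (reflected across the top-left ↔ bottom-right diagonal).

Shapes have swapped their row and column positions — what was in the top-right is now in the bottom-left — a diagonal reflection.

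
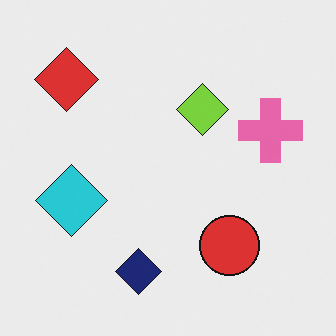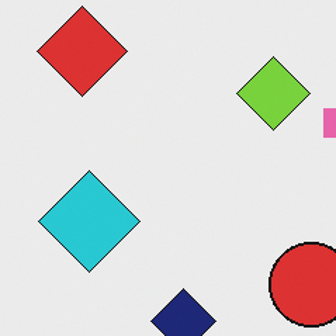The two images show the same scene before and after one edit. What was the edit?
The second image is the first cropped to a modestly smaller region and rescaled.

The visible shapes are larger and the field of view is narrower; shapes near the original edges may be partly or wholly outside the frame — a crop-and-rescale.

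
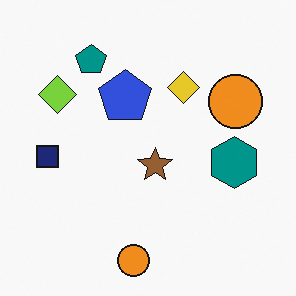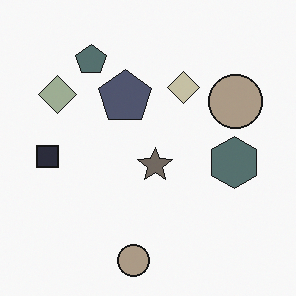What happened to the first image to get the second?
Made much more muted (saturation change).

All colors are more muted and greyish — a global saturation change.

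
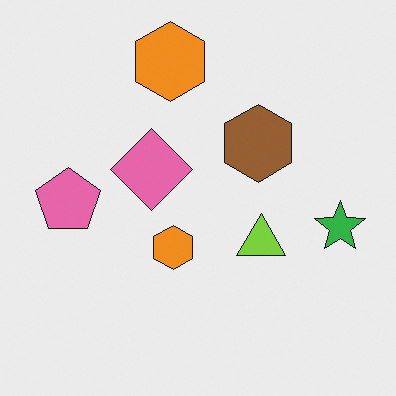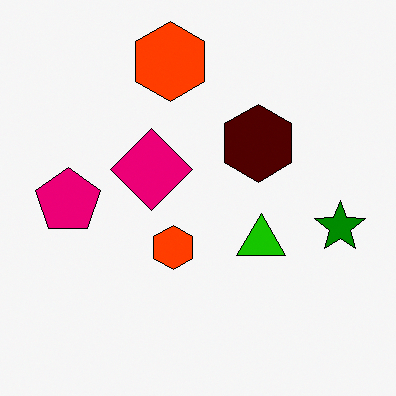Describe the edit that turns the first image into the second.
It was boosted in contrast.

Tones are pushed away from mid-grey across the whole image — a global contrast change.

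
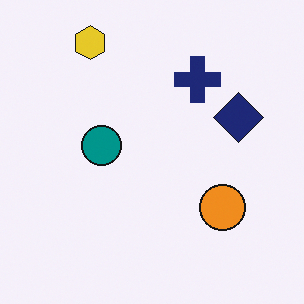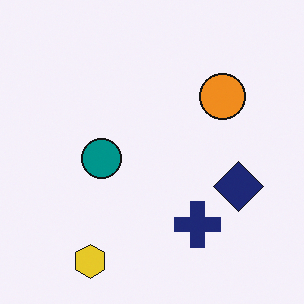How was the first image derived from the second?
Flipped vertically (top ↔ bottom).

The yellow hexagon is in the bottom-left of the second image and the top-left of the first — shapes on opposite sides of the horizontal midline have swapped in a mirror flip.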